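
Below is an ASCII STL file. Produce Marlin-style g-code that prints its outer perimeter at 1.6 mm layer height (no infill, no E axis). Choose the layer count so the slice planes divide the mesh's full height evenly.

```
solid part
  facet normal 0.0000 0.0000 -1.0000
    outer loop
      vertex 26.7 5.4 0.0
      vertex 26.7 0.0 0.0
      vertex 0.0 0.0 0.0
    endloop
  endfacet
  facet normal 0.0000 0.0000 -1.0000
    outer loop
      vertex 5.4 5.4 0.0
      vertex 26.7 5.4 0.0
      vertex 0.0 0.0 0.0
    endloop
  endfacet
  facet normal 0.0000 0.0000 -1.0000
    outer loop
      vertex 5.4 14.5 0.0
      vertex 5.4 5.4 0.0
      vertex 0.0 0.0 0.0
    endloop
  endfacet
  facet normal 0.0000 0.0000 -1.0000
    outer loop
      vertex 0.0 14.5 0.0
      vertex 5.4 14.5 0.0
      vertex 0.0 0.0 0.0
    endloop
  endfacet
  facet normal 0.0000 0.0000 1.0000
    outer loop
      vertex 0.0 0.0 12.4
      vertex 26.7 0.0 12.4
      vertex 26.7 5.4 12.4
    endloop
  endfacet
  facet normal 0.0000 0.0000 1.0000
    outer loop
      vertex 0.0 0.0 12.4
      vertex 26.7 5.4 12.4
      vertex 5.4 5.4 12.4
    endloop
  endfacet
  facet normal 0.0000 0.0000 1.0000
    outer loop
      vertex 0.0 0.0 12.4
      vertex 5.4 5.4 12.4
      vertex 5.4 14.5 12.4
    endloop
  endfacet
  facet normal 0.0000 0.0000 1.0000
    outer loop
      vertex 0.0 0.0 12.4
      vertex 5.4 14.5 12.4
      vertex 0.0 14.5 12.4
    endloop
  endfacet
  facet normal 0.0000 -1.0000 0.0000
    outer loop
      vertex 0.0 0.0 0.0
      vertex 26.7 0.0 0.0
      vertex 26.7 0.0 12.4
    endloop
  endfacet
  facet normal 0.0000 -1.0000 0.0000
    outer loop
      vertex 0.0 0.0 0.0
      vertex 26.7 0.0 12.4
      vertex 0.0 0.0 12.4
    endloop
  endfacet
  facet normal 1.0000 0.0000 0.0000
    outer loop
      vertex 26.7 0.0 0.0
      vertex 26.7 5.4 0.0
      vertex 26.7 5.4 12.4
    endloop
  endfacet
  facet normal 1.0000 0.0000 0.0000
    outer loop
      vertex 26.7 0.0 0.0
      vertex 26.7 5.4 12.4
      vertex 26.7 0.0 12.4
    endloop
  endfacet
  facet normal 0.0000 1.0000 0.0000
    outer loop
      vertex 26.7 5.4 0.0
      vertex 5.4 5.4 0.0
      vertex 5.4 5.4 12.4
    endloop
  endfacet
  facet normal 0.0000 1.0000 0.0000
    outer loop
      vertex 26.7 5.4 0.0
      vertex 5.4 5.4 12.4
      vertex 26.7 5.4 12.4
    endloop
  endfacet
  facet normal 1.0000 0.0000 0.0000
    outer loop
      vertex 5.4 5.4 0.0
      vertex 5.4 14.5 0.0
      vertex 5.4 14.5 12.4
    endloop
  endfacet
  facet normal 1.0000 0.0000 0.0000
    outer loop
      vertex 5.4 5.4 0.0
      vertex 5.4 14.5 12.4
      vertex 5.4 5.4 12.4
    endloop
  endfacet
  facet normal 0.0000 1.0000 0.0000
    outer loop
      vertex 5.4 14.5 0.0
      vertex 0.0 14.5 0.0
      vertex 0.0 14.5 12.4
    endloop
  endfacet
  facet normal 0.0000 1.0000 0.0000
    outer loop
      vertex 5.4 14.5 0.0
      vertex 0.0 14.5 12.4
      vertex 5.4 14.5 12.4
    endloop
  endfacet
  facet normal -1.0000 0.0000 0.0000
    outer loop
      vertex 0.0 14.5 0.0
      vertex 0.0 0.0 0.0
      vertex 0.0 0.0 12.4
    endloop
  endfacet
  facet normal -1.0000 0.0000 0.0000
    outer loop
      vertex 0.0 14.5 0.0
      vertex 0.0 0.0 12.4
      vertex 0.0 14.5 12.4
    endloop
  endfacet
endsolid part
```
; perimeter-only toolpath
G21 ; units = mm
G90 ; absolute positioning
G28 ; home
; layer 1
G0 Z1.6
G0 X0.0 Y0.0
G1 X26.7 Y0.0
G1 X26.7 Y5.4
G1 X5.4 Y5.4
G1 X5.4 Y14.5
G1 X0.0 Y14.5
G1 X0.0 Y0.0
; layer 2
G0 Z3.1
G0 X0.0 Y0.0
G1 X26.7 Y0.0
G1 X26.7 Y5.4
G1 X5.4 Y5.4
G1 X5.4 Y14.5
G1 X0.0 Y14.5
G1 X0.0 Y0.0
; layer 3
G0 Z4.7
G0 X0.0 Y0.0
G1 X26.7 Y0.0
G1 X26.7 Y5.4
G1 X5.4 Y5.4
G1 X5.4 Y14.5
G1 X0.0 Y14.5
G1 X0.0 Y0.0
; layer 4
G0 Z6.2
G0 X0.0 Y0.0
G1 X26.7 Y0.0
G1 X26.7 Y5.4
G1 X5.4 Y5.4
G1 X5.4 Y14.5
G1 X0.0 Y14.5
G1 X0.0 Y0.0
; layer 5
G0 Z7.8
G0 X0.0 Y0.0
G1 X26.7 Y0.0
G1 X26.7 Y5.4
G1 X5.4 Y5.4
G1 X5.4 Y14.5
G1 X0.0 Y14.5
G1 X0.0 Y0.0
; layer 6
G0 Z9.3
G0 X0.0 Y0.0
G1 X26.7 Y0.0
G1 X26.7 Y5.4
G1 X5.4 Y5.4
G1 X5.4 Y14.5
G1 X0.0 Y14.5
G1 X0.0 Y0.0
; layer 7
G0 Z10.8
G0 X0.0 Y0.0
G1 X26.7 Y0.0
G1 X26.7 Y5.4
G1 X5.4 Y5.4
G1 X5.4 Y14.5
G1 X0.0 Y14.5
G1 X0.0 Y0.0
; layer 8
G0 Z12.4
G0 X0.0 Y0.0
G1 X26.7 Y0.0
G1 X26.7 Y5.4
G1 X5.4 Y5.4
G1 X5.4 Y14.5
G1 X0.0 Y14.5
G1 X0.0 Y0.0
M2 ; end

The solid is an L-shaped prism: outer 26.7 × 14.5 mm, arm thicknesses ≈ 5.4 mm (horizontal) and 5.4 mm (vertical), extruded 12.4 mm in z. Slicing at Δz = 1.6 mm — 8 equal slices spanning the solid's height, so layer i sits at z = i·h/8 — gives 8 non-empty perimeters. Each is a 6-segment closed polygon; G0 lifts to the layer z and rapids to the start vertex, then G1 traces the edges.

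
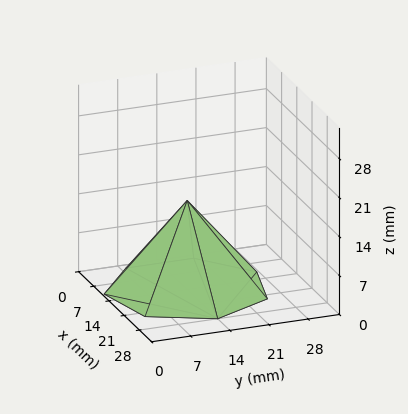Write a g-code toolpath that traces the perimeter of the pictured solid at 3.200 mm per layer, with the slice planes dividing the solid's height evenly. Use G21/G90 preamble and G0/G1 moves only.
Reading the render: the shape is a regular 7-sided pyramid, base circumscribed radius ≈ 14 mm, apex at z ≈ 16 mm (dimensions read to the nearest mm from the axis ticks). For the g-code, the solid's height is divided into equal slices at the stated Δz and each level perimeter traced with G1 moves after a G0 lift.

; perimeter-only toolpath
G21 ; units = mm
G90 ; absolute positioning
G28 ; home
; layer 1
G0 Z3.200
G0 X25.200 Y14.000
G1 X20.983 Y22.757
G1 X11.508 Y24.919
G1 X3.909 Y18.859
G1 X3.909 Y9.141
G1 X11.508 Y3.081
G1 X20.983 Y5.243
G1 X25.200 Y14.000
; layer 2
G0 Z6.400
G0 X22.400 Y14.000
G1 X19.237 Y20.568
G1 X12.131 Y22.189
G1 X6.432 Y17.644
G1 X6.432 Y10.356
G1 X12.131 Y5.811
G1 X19.237 Y7.432
G1 X22.400 Y14.000
; layer 3
G0 Z9.600
G0 X19.600 Y14.000
G1 X17.492 Y18.378
G1 X12.754 Y19.460
G1 X8.954 Y16.430
G1 X8.954 Y11.570
G1 X12.754 Y8.540
G1 X17.492 Y9.622
G1 X19.600 Y14.000
; layer 4
G0 Z12.800
G0 X16.800 Y14.000
G1 X15.746 Y16.189
G1 X13.377 Y16.730
G1 X11.477 Y15.215
G1 X11.477 Y12.785
G1 X13.377 Y11.270
G1 X15.746 Y11.811
G1 X16.800 Y14.000
M2 ; end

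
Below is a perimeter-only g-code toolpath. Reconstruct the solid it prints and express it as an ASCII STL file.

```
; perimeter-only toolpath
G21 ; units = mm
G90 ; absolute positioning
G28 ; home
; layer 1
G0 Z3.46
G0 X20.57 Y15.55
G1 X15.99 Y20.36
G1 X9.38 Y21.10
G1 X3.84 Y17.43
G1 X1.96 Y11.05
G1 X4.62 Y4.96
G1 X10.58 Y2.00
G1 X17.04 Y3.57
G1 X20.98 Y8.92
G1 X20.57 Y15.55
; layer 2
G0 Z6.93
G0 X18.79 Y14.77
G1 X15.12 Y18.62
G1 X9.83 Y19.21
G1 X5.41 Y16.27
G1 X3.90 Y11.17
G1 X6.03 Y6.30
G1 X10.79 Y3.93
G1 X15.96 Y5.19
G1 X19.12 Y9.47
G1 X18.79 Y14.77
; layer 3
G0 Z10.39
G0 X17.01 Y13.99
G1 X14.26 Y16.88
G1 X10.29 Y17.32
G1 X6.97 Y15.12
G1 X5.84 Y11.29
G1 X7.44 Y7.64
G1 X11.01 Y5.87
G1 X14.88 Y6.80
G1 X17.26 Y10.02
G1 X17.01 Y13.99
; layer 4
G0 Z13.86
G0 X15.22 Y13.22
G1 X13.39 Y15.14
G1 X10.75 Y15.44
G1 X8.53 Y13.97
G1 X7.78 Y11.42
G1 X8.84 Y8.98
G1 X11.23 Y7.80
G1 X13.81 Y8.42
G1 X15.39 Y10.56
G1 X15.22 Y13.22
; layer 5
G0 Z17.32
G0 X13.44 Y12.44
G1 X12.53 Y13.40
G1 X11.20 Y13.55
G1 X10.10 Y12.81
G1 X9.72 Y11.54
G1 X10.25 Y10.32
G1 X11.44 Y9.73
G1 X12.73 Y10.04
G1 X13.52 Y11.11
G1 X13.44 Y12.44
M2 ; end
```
solid part
  facet normal 0.0000 0.0000 -1.0000
    outer loop
      vertex 8.92 22.99 0.00
      vertex 16.85 22.10 0.00
      vertex 22.35 16.33 0.00
    endloop
  endfacet
  facet normal 0.0000 0.0000 -1.0000
    outer loop
      vertex 2.28 18.58 0.00
      vertex 8.92 22.99 0.00
      vertex 22.35 16.33 0.00
    endloop
  endfacet
  facet normal 0.0000 0.0000 -1.0000
    outer loop
      vertex 0.02 10.93 0.00
      vertex 2.28 18.58 0.00
      vertex 22.35 16.33 0.00
    endloop
  endfacet
  facet normal 0.0000 0.0000 -1.0000
    outer loop
      vertex 3.21 3.62 0.00
      vertex 0.02 10.93 0.00
      vertex 22.35 16.33 0.00
    endloop
  endfacet
  facet normal 0.0000 0.0000 -1.0000
    outer loop
      vertex 10.36 0.07 0.00
      vertex 3.21 3.62 0.00
      vertex 22.35 16.33 0.00
    endloop
  endfacet
  facet normal 0.0000 0.0000 -1.0000
    outer loop
      vertex 18.11 1.95 0.00
      vertex 10.36 0.07 0.00
      vertex 22.35 16.33 0.00
    endloop
  endfacet
  facet normal 0.0000 0.0000 -1.0000
    outer loop
      vertex 22.85 8.37 0.00
      vertex 18.11 1.95 0.00
      vertex 22.35 16.33 0.00
    endloop
  endfacet
  facet normal 0.6403 0.6103 0.4663
    outer loop
      vertex 22.35 16.33 0.00
      vertex 16.85 22.10 0.00
      vertex 11.66 11.66 20.79
    endloop
  endfacet
  facet normal 0.0987 0.8792 0.4661
    outer loop
      vertex 16.85 22.10 0.00
      vertex 8.92 22.99 0.00
      vertex 11.66 11.66 20.79
    endloop
  endfacet
  facet normal -0.4895 0.7370 0.4661
    outer loop
      vertex 8.92 22.99 0.00
      vertex 2.28 18.58 0.00
      vertex 11.66 11.66 20.79
    endloop
  endfacet
  facet normal -0.8484 0.2506 0.4662
    outer loop
      vertex 2.28 18.58 0.00
      vertex 0.02 10.93 0.00
      vertex 11.66 11.66 20.79
    endloop
  endfacet
  facet normal -0.8108 -0.3538 0.4664
    outer loop
      vertex 0.02 10.93 0.00
      vertex 3.21 3.62 0.00
      vertex 11.66 11.66 20.79
    endloop
  endfacet
  facet normal -0.3934 -0.7923 0.4663
    outer loop
      vertex 3.21 3.62 0.00
      vertex 10.36 0.07 0.00
      vertex 11.66 11.66 20.79
    endloop
  endfacet
  facet normal 0.2086 -0.8597 0.4662
    outer loop
      vertex 10.36 0.07 0.00
      vertex 18.11 1.95 0.00
      vertex 11.66 11.66 20.79
    endloop
  endfacet
  facet normal 0.7117 -0.5255 0.4662
    outer loop
      vertex 18.11 1.95 0.00
      vertex 22.85 8.37 0.00
      vertex 11.66 11.66 20.79
    endloop
  endfacet
  facet normal 0.8828 0.0555 0.4664
    outer loop
      vertex 22.85 8.37 0.00
      vertex 22.35 16.33 0.00
      vertex 11.66 11.66 20.79
    endloop
  endfacet
endsolid part

The G0 Z moves step by Δz≈3.46 mm. The G1 loops shrink linearly with z, so the solid tapers from its base footprint up to z≈20.8. Closing with a flat bottom cap and the tapered top and triangulating gives 16 facets — a regular 9-sided pyramid, base circumscribed radius ≈ 11.7 mm, apex at z ≈ 20.8 mm.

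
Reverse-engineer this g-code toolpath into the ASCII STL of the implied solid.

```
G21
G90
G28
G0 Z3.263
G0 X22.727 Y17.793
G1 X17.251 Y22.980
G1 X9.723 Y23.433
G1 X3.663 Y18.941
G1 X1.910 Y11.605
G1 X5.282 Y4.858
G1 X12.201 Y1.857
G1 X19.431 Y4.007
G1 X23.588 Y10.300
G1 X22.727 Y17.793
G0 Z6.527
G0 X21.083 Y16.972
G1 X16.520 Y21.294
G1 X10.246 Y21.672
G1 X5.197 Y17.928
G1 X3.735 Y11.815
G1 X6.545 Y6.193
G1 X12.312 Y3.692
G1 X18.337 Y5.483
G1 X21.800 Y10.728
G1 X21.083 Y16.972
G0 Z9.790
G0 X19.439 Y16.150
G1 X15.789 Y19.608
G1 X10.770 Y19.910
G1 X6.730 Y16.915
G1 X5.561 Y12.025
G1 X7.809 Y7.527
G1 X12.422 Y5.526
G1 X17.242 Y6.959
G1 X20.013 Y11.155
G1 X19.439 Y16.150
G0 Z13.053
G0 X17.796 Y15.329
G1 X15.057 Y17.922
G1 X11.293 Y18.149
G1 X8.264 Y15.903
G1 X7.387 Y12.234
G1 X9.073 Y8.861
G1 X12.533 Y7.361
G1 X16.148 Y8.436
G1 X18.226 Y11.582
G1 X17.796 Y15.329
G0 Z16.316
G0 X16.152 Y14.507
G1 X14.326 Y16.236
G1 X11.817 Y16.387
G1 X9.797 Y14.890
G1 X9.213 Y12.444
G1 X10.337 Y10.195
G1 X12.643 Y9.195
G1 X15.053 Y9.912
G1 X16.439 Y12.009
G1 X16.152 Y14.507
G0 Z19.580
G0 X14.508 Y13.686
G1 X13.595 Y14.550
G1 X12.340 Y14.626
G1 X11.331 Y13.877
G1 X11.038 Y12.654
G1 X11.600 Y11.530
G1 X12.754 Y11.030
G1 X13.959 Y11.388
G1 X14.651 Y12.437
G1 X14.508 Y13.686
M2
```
solid part
  facet normal 0.0000 0.0000 -1.0000
    outer loop
      vertex 9.199 25.195 0.000
      vertex 17.982 24.666 0.000
      vertex 24.371 18.615 0.000
    endloop
  endfacet
  facet normal 0.0000 0.0000 -1.0000
    outer loop
      vertex 2.130 19.954 0.000
      vertex 9.199 25.195 0.000
      vertex 24.371 18.615 0.000
    endloop
  endfacet
  facet normal 0.0000 0.0000 -1.0000
    outer loop
      vertex 0.084 11.395 0.000
      vertex 2.130 19.954 0.000
      vertex 24.371 18.615 0.000
    endloop
  endfacet
  facet normal 0.0000 0.0000 -1.0000
    outer loop
      vertex 4.018 3.524 0.000
      vertex 0.084 11.395 0.000
      vertex 24.371 18.615 0.000
    endloop
  endfacet
  facet normal 0.0000 0.0000 -1.0000
    outer loop
      vertex 12.091 0.023 0.000
      vertex 4.018 3.524 0.000
      vertex 24.371 18.615 0.000
    endloop
  endfacet
  facet normal 0.0000 0.0000 -1.0000
    outer loop
      vertex 20.526 2.531 0.000
      vertex 12.091 0.023 0.000
      vertex 24.371 18.615 0.000
    endloop
  endfacet
  facet normal 0.0000 0.0000 -1.0000
    outer loop
      vertex 25.375 9.873 0.000
      vertex 20.526 2.531 0.000
      vertex 24.371 18.615 0.000
    endloop
  endfacet
  facet normal 0.6078 0.6417 0.4677
    outer loop
      vertex 24.371 18.615 0.000
      vertex 17.982 24.666 0.000
      vertex 12.864 12.864 22.843
    endloop
  endfacet
  facet normal 0.0531 0.8823 0.4677
    outer loop
      vertex 17.982 24.666 0.000
      vertex 9.199 25.195 0.000
      vertex 12.864 12.864 22.843
    endloop
  endfacet
  facet normal -0.5264 0.7100 0.4677
    outer loop
      vertex 9.199 25.195 0.000
      vertex 2.130 19.954 0.000
      vertex 12.864 12.864 22.843
    endloop
  endfacet
  facet normal -0.8596 0.2055 0.4677
    outer loop
      vertex 2.130 19.954 0.000
      vertex 0.084 11.395 0.000
      vertex 12.864 12.864 22.843
    endloop
  endfacet
  facet normal -0.7906 -0.3952 0.4677
    outer loop
      vertex 0.084 11.395 0.000
      vertex 4.018 3.524 0.000
      vertex 12.864 12.864 22.843
    endloop
  endfacet
  facet normal -0.3517 -0.8109 0.4677
    outer loop
      vertex 4.018 3.524 0.000
      vertex 12.091 0.023 0.000
      vertex 12.864 12.864 22.843
    endloop
  endfacet
  facet normal 0.2519 -0.8472 0.4677
    outer loop
      vertex 12.091 0.023 0.000
      vertex 20.526 2.531 0.000
      vertex 12.864 12.864 22.843
    endloop
  endfacet
  facet normal 0.7375 -0.4871 0.4677
    outer loop
      vertex 20.526 2.531 0.000
      vertex 25.375 9.873 0.000
      vertex 12.864 12.864 22.843
    endloop
  endfacet
  facet normal 0.8781 0.1008 0.4677
    outer loop
      vertex 25.375 9.873 0.000
      vertex 24.371 18.615 0.000
      vertex 12.864 12.864 22.843
    endloop
  endfacet
endsolid part

The G0 Z moves step by Δz≈3.263 mm. The G1 loops shrink linearly with z, so the solid tapers from its base footprint up to z≈22.8. Closing with a flat bottom cap and the tapered top and triangulating gives 16 facets — a regular 9-sided pyramid, base circumscribed radius ≈ 12.9 mm, apex at z ≈ 22.8 mm.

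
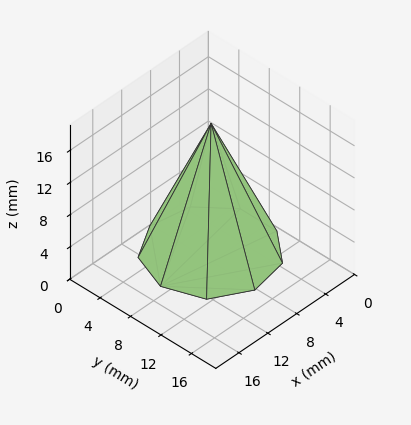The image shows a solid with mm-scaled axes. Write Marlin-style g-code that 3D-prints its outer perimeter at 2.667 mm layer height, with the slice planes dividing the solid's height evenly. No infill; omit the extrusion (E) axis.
Reading the render: the shape is a regular 9-sided pyramid, base circumscribed radius ≈ 7 mm, apex at z ≈ 16 mm (dimensions read to the nearest mm from the axis ticks). For the g-code, the solid's height is divided into equal slices at the stated Δz and each level perimeter traced with G1 moves after a G0 lift.

; perimeter-only toolpath
G21 ; units = mm
G90 ; absolute positioning
G28 ; home
; layer 1
G0 Z2.667
G0 X12.833 Y7.000
G1 X11.468 Y10.750
G1 X8.013 Y12.745
G1 X4.083 Y12.052
G1 X1.518 Y8.995
G1 X1.518 Y5.005
G1 X4.083 Y1.948
G1 X8.013 Y1.255
G1 X11.468 Y3.250
G1 X12.833 Y7.000
; layer 2
G0 Z5.333
G0 X11.667 Y7.000
G1 X10.575 Y10.000
G1 X7.811 Y11.596
G1 X4.667 Y11.041
G1 X2.615 Y8.596
G1 X2.615 Y5.404
G1 X4.667 Y2.959
G1 X7.811 Y2.404
G1 X10.575 Y4.000
G1 X11.667 Y7.000
; layer 3
G0 Z8.000
G0 X10.500 Y7.000
G1 X9.681 Y9.250
G1 X7.608 Y10.447
G1 X5.250 Y10.031
G1 X3.711 Y8.197
G1 X3.711 Y5.803
G1 X5.250 Y3.969
G1 X7.608 Y3.553
G1 X9.681 Y4.750
G1 X10.500 Y7.000
; layer 4
G0 Z10.667
G0 X9.333 Y7.000
G1 X8.787 Y8.500
G1 X7.405 Y9.298
G1 X5.833 Y9.021
G1 X4.807 Y7.798
G1 X4.807 Y6.202
G1 X5.833 Y4.979
G1 X7.405 Y4.702
G1 X8.787 Y5.500
G1 X9.333 Y7.000
; layer 5
G0 Z13.333
G0 X8.167 Y7.000
G1 X7.894 Y7.750
G1 X7.203 Y8.149
G1 X6.417 Y8.010
G1 X5.904 Y7.399
G1 X5.904 Y6.601
G1 X6.417 Y5.990
G1 X7.203 Y5.851
G1 X7.894 Y6.250
G1 X8.167 Y7.000
M2 ; end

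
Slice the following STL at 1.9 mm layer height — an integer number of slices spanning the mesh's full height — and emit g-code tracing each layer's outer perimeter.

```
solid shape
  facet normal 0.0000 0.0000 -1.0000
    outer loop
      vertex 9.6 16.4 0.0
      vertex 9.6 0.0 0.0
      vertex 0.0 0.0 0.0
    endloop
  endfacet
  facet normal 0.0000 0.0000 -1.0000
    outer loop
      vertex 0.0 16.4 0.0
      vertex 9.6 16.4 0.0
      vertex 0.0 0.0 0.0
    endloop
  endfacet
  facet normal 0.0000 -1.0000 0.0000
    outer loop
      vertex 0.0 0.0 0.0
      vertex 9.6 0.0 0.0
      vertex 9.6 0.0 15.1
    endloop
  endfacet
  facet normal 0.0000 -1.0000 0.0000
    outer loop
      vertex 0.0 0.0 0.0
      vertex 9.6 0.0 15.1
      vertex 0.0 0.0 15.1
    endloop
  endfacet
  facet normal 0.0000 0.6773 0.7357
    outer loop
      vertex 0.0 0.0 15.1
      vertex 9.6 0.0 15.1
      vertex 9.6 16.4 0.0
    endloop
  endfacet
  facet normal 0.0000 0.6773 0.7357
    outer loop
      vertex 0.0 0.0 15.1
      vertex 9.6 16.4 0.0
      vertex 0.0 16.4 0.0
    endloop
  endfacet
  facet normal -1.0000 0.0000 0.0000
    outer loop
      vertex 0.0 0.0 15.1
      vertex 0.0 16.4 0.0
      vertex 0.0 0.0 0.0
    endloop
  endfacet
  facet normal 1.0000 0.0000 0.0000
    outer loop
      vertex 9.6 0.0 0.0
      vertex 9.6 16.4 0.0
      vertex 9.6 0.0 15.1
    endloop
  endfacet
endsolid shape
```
; perimeter-only toolpath
G21 ; units = mm
G90 ; absolute positioning
G28 ; home
; layer 1
G0 Z1.9
G0 X0.0 Y0.0
G1 X9.6 Y0.0
G1 X9.6 Y14.3
G1 X0.0 Y14.3
G1 X0.0 Y0.0
; layer 2
G0 Z3.8
G0 X0.0 Y0.0
G1 X9.6 Y0.0
G1 X9.6 Y12.3
G1 X0.0 Y12.3
G1 X0.0 Y0.0
; layer 3
G0 Z5.7
G0 X0.0 Y0.0
G1 X9.6 Y0.0
G1 X9.6 Y10.2
G1 X0.0 Y10.2
G1 X0.0 Y0.0
; layer 4
G0 Z7.5
G0 X0.0 Y0.0
G1 X9.6 Y0.0
G1 X9.6 Y8.2
G1 X0.0 Y8.2
G1 X0.0 Y0.0
; layer 5
G0 Z9.4
G0 X0.0 Y0.0
G1 X9.6 Y0.0
G1 X9.6 Y6.1
G1 X0.0 Y6.1
G1 X0.0 Y0.0
; layer 6
G0 Z11.3
G0 X0.0 Y0.0
G1 X9.6 Y0.0
G1 X9.6 Y4.1
G1 X0.0 Y4.1
G1 X0.0 Y0.0
; layer 7
G0 Z13.2
G0 X0.0 Y0.0
G1 X9.6 Y0.0
G1 X9.6 Y2.0
G1 X0.0 Y2.0
G1 X0.0 Y0.0
M2 ; end

The solid is a wedge (ramp): 9.6 × 16.4 mm base, rising to 15.1 mm along the y=0 edge and sloping linearly to z=0 at y=16.4. Slicing at Δz = 1.9 mm — 8 equal slices spanning the solid's height, so layer i sits at z = i·h/8 — gives 7 non-empty perimeters. Each is a 4-segment closed polygon; G0 lifts to the layer z and rapids to the start vertex, then G1 traces the edges. The cross-section shrinks linearly with z (the slice at the apex is degenerate and omitted).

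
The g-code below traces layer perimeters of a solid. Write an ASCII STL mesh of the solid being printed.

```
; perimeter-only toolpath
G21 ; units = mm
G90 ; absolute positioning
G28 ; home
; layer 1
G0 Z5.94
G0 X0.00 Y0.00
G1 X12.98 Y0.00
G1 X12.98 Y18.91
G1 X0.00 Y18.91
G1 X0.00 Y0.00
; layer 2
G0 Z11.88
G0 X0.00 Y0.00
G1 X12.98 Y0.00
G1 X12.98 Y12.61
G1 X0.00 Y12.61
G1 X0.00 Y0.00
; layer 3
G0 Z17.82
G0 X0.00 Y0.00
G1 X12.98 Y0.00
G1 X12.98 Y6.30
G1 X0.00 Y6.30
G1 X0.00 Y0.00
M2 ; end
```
solid part
  facet normal 0.0000 0.0000 -1.0000
    outer loop
      vertex 12.98 25.21 0.00
      vertex 12.98 0.00 0.00
      vertex 0.00 0.00 0.00
    endloop
  endfacet
  facet normal 0.0000 0.0000 -1.0000
    outer loop
      vertex 0.00 25.21 0.00
      vertex 12.98 25.21 0.00
      vertex 0.00 0.00 0.00
    endloop
  endfacet
  facet normal 0.0000 -1.0000 0.0000
    outer loop
      vertex 0.00 0.00 0.00
      vertex 12.98 0.00 0.00
      vertex 12.98 0.00 23.76
    endloop
  endfacet
  facet normal 0.0000 -1.0000 0.0000
    outer loop
      vertex 0.00 0.00 0.00
      vertex 12.98 0.00 23.76
      vertex 0.00 0.00 23.76
    endloop
  endfacet
  facet normal 0.0000 0.6859 0.7277
    outer loop
      vertex 0.00 0.00 23.76
      vertex 12.98 0.00 23.76
      vertex 12.98 25.21 0.00
    endloop
  endfacet
  facet normal 0.0000 0.6859 0.7277
    outer loop
      vertex 0.00 0.00 23.76
      vertex 12.98 25.21 0.00
      vertex 0.00 25.21 0.00
    endloop
  endfacet
  facet normal -1.0000 0.0000 0.0000
    outer loop
      vertex 0.00 0.00 23.76
      vertex 0.00 25.21 0.00
      vertex 0.00 0.00 0.00
    endloop
  endfacet
  facet normal 1.0000 0.0000 0.0000
    outer loop
      vertex 12.98 0.00 0.00
      vertex 12.98 25.21 0.00
      vertex 12.98 0.00 23.76
    endloop
  endfacet
endsolid part

The G0 Z moves step by Δz≈5.94 mm. The G1 loops shrink linearly with z, so the solid tapers from its base footprint up to z≈23.8. Closing with a flat bottom cap and the tapered top and triangulating gives 8 facets — a wedge (ramp): 13 × 25.2 mm base, rising to 23.8 mm along the y=0 edge and sloping linearly to z=0 at y=25.2.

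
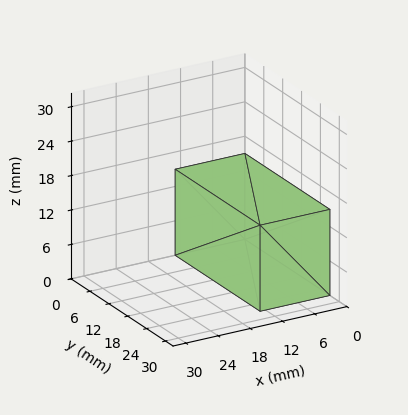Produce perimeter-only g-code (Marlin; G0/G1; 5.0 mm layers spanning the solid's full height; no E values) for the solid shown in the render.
Reading the render: the shape is a rectangular box, roughly 13 × 27 mm footprint and 15 mm tall (dimensions read to the nearest mm from the axis ticks). For the g-code, the solid's height is divided into equal slices at the stated Δz and each level perimeter traced with G1 moves after a G0 lift.

; perimeter-only toolpath
G21 ; units = mm
G90 ; absolute positioning
G28 ; home
; layer 1
G0 Z5.0
G0 X0.0 Y0.0
G1 X13.0 Y0.0
G1 X13.0 Y27.0
G1 X0.0 Y27.0
G1 X0.0 Y0.0
; layer 2
G0 Z10.0
G0 X0.0 Y0.0
G1 X13.0 Y0.0
G1 X13.0 Y27.0
G1 X0.0 Y27.0
G1 X0.0 Y0.0
; layer 3
G0 Z15.0
G0 X0.0 Y0.0
G1 X13.0 Y0.0
G1 X13.0 Y27.0
G1 X0.0 Y27.0
G1 X0.0 Y0.0
M2 ; end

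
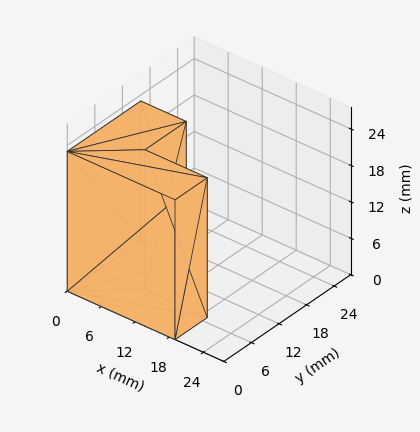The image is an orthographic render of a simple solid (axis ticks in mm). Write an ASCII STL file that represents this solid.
Reading the render: the shape is an L-shaped prism: outer 19 × 16 mm, arm thicknesses ≈ 7 mm (horizontal) and 8 mm (vertical), extruded 23 mm in z (dimensions read to the nearest mm from the axis ticks). For the STL, each face is triangulated and given an outward normal.

solid part
  facet normal 0.0000 0.0000 -1.0000
    outer loop
      vertex 19.00 7.00 0.00
      vertex 19.00 0.00 0.00
      vertex 0.00 0.00 0.00
    endloop
  endfacet
  facet normal 0.0000 0.0000 -1.0000
    outer loop
      vertex 8.00 7.00 0.00
      vertex 19.00 7.00 0.00
      vertex 0.00 0.00 0.00
    endloop
  endfacet
  facet normal 0.0000 0.0000 -1.0000
    outer loop
      vertex 8.00 16.00 0.00
      vertex 8.00 7.00 0.00
      vertex 0.00 0.00 0.00
    endloop
  endfacet
  facet normal 0.0000 0.0000 -1.0000
    outer loop
      vertex 0.00 16.00 0.00
      vertex 8.00 16.00 0.00
      vertex 0.00 0.00 0.00
    endloop
  endfacet
  facet normal 0.0000 0.0000 1.0000
    outer loop
      vertex 0.00 0.00 23.00
      vertex 19.00 0.00 23.00
      vertex 19.00 7.00 23.00
    endloop
  endfacet
  facet normal 0.0000 0.0000 1.0000
    outer loop
      vertex 0.00 0.00 23.00
      vertex 19.00 7.00 23.00
      vertex 8.00 7.00 23.00
    endloop
  endfacet
  facet normal 0.0000 0.0000 1.0000
    outer loop
      vertex 0.00 0.00 23.00
      vertex 8.00 7.00 23.00
      vertex 8.00 16.00 23.00
    endloop
  endfacet
  facet normal 0.0000 0.0000 1.0000
    outer loop
      vertex 0.00 0.00 23.00
      vertex 8.00 16.00 23.00
      vertex 0.00 16.00 23.00
    endloop
  endfacet
  facet normal 0.0000 -1.0000 0.0000
    outer loop
      vertex 0.00 0.00 0.00
      vertex 19.00 0.00 0.00
      vertex 19.00 0.00 23.00
    endloop
  endfacet
  facet normal 0.0000 -1.0000 0.0000
    outer loop
      vertex 0.00 0.00 0.00
      vertex 19.00 0.00 23.00
      vertex 0.00 0.00 23.00
    endloop
  endfacet
  facet normal 1.0000 0.0000 0.0000
    outer loop
      vertex 19.00 0.00 0.00
      vertex 19.00 7.00 0.00
      vertex 19.00 7.00 23.00
    endloop
  endfacet
  facet normal 1.0000 0.0000 0.0000
    outer loop
      vertex 19.00 0.00 0.00
      vertex 19.00 7.00 23.00
      vertex 19.00 0.00 23.00
    endloop
  endfacet
  facet normal 0.0000 1.0000 0.0000
    outer loop
      vertex 19.00 7.00 0.00
      vertex 8.00 7.00 0.00
      vertex 8.00 7.00 23.00
    endloop
  endfacet
  facet normal 0.0000 1.0000 0.0000
    outer loop
      vertex 19.00 7.00 0.00
      vertex 8.00 7.00 23.00
      vertex 19.00 7.00 23.00
    endloop
  endfacet
  facet normal 1.0000 0.0000 0.0000
    outer loop
      vertex 8.00 7.00 0.00
      vertex 8.00 16.00 0.00
      vertex 8.00 16.00 23.00
    endloop
  endfacet
  facet normal 1.0000 0.0000 0.0000
    outer loop
      vertex 8.00 7.00 0.00
      vertex 8.00 16.00 23.00
      vertex 8.00 7.00 23.00
    endloop
  endfacet
  facet normal 0.0000 1.0000 0.0000
    outer loop
      vertex 8.00 16.00 0.00
      vertex 0.00 16.00 0.00
      vertex 0.00 16.00 23.00
    endloop
  endfacet
  facet normal 0.0000 1.0000 0.0000
    outer loop
      vertex 8.00 16.00 0.00
      vertex 0.00 16.00 23.00
      vertex 8.00 16.00 23.00
    endloop
  endfacet
  facet normal -1.0000 0.0000 0.0000
    outer loop
      vertex 0.00 16.00 0.00
      vertex 0.00 0.00 0.00
      vertex 0.00 0.00 23.00
    endloop
  endfacet
  facet normal -1.0000 0.0000 0.0000
    outer loop
      vertex 0.00 16.00 0.00
      vertex 0.00 0.00 23.00
      vertex 0.00 16.00 23.00
    endloop
  endfacet
endsolid part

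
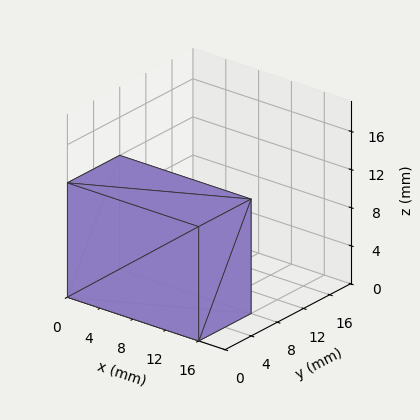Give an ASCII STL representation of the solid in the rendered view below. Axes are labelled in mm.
Reading the render: the shape is a rectangular box, roughly 16 × 8 mm footprint and 12 mm tall (dimensions read to the nearest mm from the axis ticks). For the STL, each face is triangulated and given an outward normal.

solid part
  facet normal 0.0000 0.0000 -1.0000
    outer loop
      vertex 16.00 8.00 0.00
      vertex 16.00 0.00 0.00
      vertex 0.00 0.00 0.00
    endloop
  endfacet
  facet normal 0.0000 0.0000 -1.0000
    outer loop
      vertex 0.00 8.00 0.00
      vertex 16.00 8.00 0.00
      vertex 0.00 0.00 0.00
    endloop
  endfacet
  facet normal 0.0000 0.0000 1.0000
    outer loop
      vertex 0.00 0.00 12.00
      vertex 16.00 0.00 12.00
      vertex 16.00 8.00 12.00
    endloop
  endfacet
  facet normal 0.0000 0.0000 1.0000
    outer loop
      vertex 0.00 0.00 12.00
      vertex 16.00 8.00 12.00
      vertex 0.00 8.00 12.00
    endloop
  endfacet
  facet normal 0.0000 -1.0000 0.0000
    outer loop
      vertex 0.00 0.00 0.00
      vertex 16.00 0.00 0.00
      vertex 16.00 0.00 12.00
    endloop
  endfacet
  facet normal 0.0000 -1.0000 0.0000
    outer loop
      vertex 0.00 0.00 0.00
      vertex 16.00 0.00 12.00
      vertex 0.00 0.00 12.00
    endloop
  endfacet
  facet normal 0.0000 1.0000 0.0000
    outer loop
      vertex 16.00 8.00 12.00
      vertex 16.00 8.00 0.00
      vertex 0.00 8.00 0.00
    endloop
  endfacet
  facet normal 0.0000 1.0000 0.0000
    outer loop
      vertex 0.00 8.00 12.00
      vertex 16.00 8.00 12.00
      vertex 0.00 8.00 0.00
    endloop
  endfacet
  facet normal -1.0000 0.0000 0.0000
    outer loop
      vertex 0.00 8.00 12.00
      vertex 0.00 8.00 0.00
      vertex 0.00 0.00 0.00
    endloop
  endfacet
  facet normal -1.0000 0.0000 0.0000
    outer loop
      vertex 0.00 0.00 12.00
      vertex 0.00 8.00 12.00
      vertex 0.00 0.00 0.00
    endloop
  endfacet
  facet normal 1.0000 0.0000 0.0000
    outer loop
      vertex 16.00 0.00 0.00
      vertex 16.00 8.00 0.00
      vertex 16.00 8.00 12.00
    endloop
  endfacet
  facet normal 1.0000 0.0000 0.0000
    outer loop
      vertex 16.00 0.00 0.00
      vertex 16.00 8.00 12.00
      vertex 16.00 0.00 12.00
    endloop
  endfacet
endsolid part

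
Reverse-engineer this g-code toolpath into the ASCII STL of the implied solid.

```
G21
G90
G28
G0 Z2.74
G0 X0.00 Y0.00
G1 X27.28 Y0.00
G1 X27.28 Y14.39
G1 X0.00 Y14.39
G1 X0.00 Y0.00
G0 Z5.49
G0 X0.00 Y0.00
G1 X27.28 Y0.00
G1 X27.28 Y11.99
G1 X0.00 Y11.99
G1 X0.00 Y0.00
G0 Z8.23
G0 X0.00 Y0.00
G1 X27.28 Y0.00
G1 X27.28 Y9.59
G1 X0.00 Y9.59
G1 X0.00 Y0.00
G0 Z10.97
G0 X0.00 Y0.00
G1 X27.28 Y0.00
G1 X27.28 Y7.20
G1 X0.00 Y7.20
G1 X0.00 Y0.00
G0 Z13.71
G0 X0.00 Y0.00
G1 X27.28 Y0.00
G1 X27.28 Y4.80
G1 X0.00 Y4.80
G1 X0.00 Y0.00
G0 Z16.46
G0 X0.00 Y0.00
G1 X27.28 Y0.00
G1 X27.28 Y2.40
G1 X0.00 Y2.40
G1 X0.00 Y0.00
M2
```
solid part
  facet normal 0.0000 0.0000 -1.0000
    outer loop
      vertex 27.28 16.79 0.00
      vertex 27.28 0.00 0.00
      vertex 0.00 0.00 0.00
    endloop
  endfacet
  facet normal 0.0000 0.0000 -1.0000
    outer loop
      vertex 0.00 16.79 0.00
      vertex 27.28 16.79 0.00
      vertex 0.00 0.00 0.00
    endloop
  endfacet
  facet normal 0.0000 -1.0000 0.0000
    outer loop
      vertex 0.00 0.00 0.00
      vertex 27.28 0.00 0.00
      vertex 27.28 0.00 19.20
    endloop
  endfacet
  facet normal 0.0000 -1.0000 0.0000
    outer loop
      vertex 0.00 0.00 0.00
      vertex 27.28 0.00 19.20
      vertex 0.00 0.00 19.20
    endloop
  endfacet
  facet normal 0.0000 0.7528 0.6583
    outer loop
      vertex 0.00 0.00 19.20
      vertex 27.28 0.00 19.20
      vertex 27.28 16.79 0.00
    endloop
  endfacet
  facet normal 0.0000 0.7528 0.6583
    outer loop
      vertex 0.00 0.00 19.20
      vertex 27.28 16.79 0.00
      vertex 0.00 16.79 0.00
    endloop
  endfacet
  facet normal -1.0000 0.0000 0.0000
    outer loop
      vertex 0.00 0.00 19.20
      vertex 0.00 16.79 0.00
      vertex 0.00 0.00 0.00
    endloop
  endfacet
  facet normal 1.0000 0.0000 0.0000
    outer loop
      vertex 27.28 0.00 0.00
      vertex 27.28 16.79 0.00
      vertex 27.28 0.00 19.20
    endloop
  endfacet
endsolid part

The G0 Z moves step by Δz≈2.74 mm. The G1 loops shrink linearly with z, so the solid tapers from its base footprint up to z≈19.2. Closing with a flat bottom cap and the tapered top and triangulating gives 8 facets — a wedge (ramp): 27.3 × 16.8 mm base, rising to 19.2 mm along the y=0 edge and sloping linearly to z=0 at y=16.8.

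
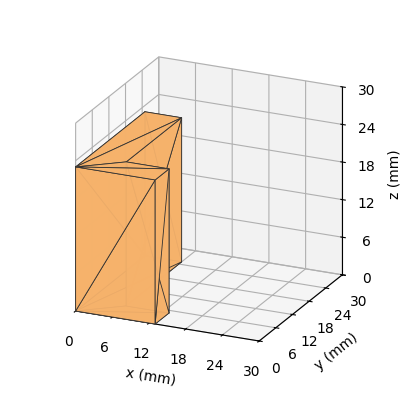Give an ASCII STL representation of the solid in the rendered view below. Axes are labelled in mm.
Reading the render: the shape is an L-shaped prism: outer 13 × 25 mm, arm thicknesses ≈ 5 mm (horizontal) and 6 mm (vertical), extruded 23 mm in z (dimensions read to the nearest mm from the axis ticks). For the STL, each face is triangulated and given an outward normal.

solid part
  facet normal 0.0000 0.0000 -1.0000
    outer loop
      vertex 13.00 5.00 0.00
      vertex 13.00 0.00 0.00
      vertex 0.00 0.00 0.00
    endloop
  endfacet
  facet normal 0.0000 0.0000 -1.0000
    outer loop
      vertex 6.00 5.00 0.00
      vertex 13.00 5.00 0.00
      vertex 0.00 0.00 0.00
    endloop
  endfacet
  facet normal 0.0000 0.0000 -1.0000
    outer loop
      vertex 6.00 25.00 0.00
      vertex 6.00 5.00 0.00
      vertex 0.00 0.00 0.00
    endloop
  endfacet
  facet normal 0.0000 0.0000 -1.0000
    outer loop
      vertex 0.00 25.00 0.00
      vertex 6.00 25.00 0.00
      vertex 0.00 0.00 0.00
    endloop
  endfacet
  facet normal 0.0000 0.0000 1.0000
    outer loop
      vertex 0.00 0.00 23.00
      vertex 13.00 0.00 23.00
      vertex 13.00 5.00 23.00
    endloop
  endfacet
  facet normal 0.0000 0.0000 1.0000
    outer loop
      vertex 0.00 0.00 23.00
      vertex 13.00 5.00 23.00
      vertex 6.00 5.00 23.00
    endloop
  endfacet
  facet normal 0.0000 0.0000 1.0000
    outer loop
      vertex 0.00 0.00 23.00
      vertex 6.00 5.00 23.00
      vertex 6.00 25.00 23.00
    endloop
  endfacet
  facet normal 0.0000 0.0000 1.0000
    outer loop
      vertex 0.00 0.00 23.00
      vertex 6.00 25.00 23.00
      vertex 0.00 25.00 23.00
    endloop
  endfacet
  facet normal 0.0000 -1.0000 0.0000
    outer loop
      vertex 0.00 0.00 0.00
      vertex 13.00 0.00 0.00
      vertex 13.00 0.00 23.00
    endloop
  endfacet
  facet normal 0.0000 -1.0000 0.0000
    outer loop
      vertex 0.00 0.00 0.00
      vertex 13.00 0.00 23.00
      vertex 0.00 0.00 23.00
    endloop
  endfacet
  facet normal 1.0000 0.0000 0.0000
    outer loop
      vertex 13.00 0.00 0.00
      vertex 13.00 5.00 0.00
      vertex 13.00 5.00 23.00
    endloop
  endfacet
  facet normal 1.0000 0.0000 0.0000
    outer loop
      vertex 13.00 0.00 0.00
      vertex 13.00 5.00 23.00
      vertex 13.00 0.00 23.00
    endloop
  endfacet
  facet normal 0.0000 1.0000 0.0000
    outer loop
      vertex 13.00 5.00 0.00
      vertex 6.00 5.00 0.00
      vertex 6.00 5.00 23.00
    endloop
  endfacet
  facet normal 0.0000 1.0000 0.0000
    outer loop
      vertex 13.00 5.00 0.00
      vertex 6.00 5.00 23.00
      vertex 13.00 5.00 23.00
    endloop
  endfacet
  facet normal 1.0000 0.0000 0.0000
    outer loop
      vertex 6.00 5.00 0.00
      vertex 6.00 25.00 0.00
      vertex 6.00 25.00 23.00
    endloop
  endfacet
  facet normal 1.0000 0.0000 0.0000
    outer loop
      vertex 6.00 5.00 0.00
      vertex 6.00 25.00 23.00
      vertex 6.00 5.00 23.00
    endloop
  endfacet
  facet normal 0.0000 1.0000 0.0000
    outer loop
      vertex 6.00 25.00 0.00
      vertex 0.00 25.00 0.00
      vertex 0.00 25.00 23.00
    endloop
  endfacet
  facet normal 0.0000 1.0000 0.0000
    outer loop
      vertex 6.00 25.00 0.00
      vertex 0.00 25.00 23.00
      vertex 6.00 25.00 23.00
    endloop
  endfacet
  facet normal -1.0000 0.0000 0.0000
    outer loop
      vertex 0.00 25.00 0.00
      vertex 0.00 0.00 0.00
      vertex 0.00 0.00 23.00
    endloop
  endfacet
  facet normal -1.0000 0.0000 0.0000
    outer loop
      vertex 0.00 25.00 0.00
      vertex 0.00 0.00 23.00
      vertex 0.00 25.00 23.00
    endloop
  endfacet
endsolid part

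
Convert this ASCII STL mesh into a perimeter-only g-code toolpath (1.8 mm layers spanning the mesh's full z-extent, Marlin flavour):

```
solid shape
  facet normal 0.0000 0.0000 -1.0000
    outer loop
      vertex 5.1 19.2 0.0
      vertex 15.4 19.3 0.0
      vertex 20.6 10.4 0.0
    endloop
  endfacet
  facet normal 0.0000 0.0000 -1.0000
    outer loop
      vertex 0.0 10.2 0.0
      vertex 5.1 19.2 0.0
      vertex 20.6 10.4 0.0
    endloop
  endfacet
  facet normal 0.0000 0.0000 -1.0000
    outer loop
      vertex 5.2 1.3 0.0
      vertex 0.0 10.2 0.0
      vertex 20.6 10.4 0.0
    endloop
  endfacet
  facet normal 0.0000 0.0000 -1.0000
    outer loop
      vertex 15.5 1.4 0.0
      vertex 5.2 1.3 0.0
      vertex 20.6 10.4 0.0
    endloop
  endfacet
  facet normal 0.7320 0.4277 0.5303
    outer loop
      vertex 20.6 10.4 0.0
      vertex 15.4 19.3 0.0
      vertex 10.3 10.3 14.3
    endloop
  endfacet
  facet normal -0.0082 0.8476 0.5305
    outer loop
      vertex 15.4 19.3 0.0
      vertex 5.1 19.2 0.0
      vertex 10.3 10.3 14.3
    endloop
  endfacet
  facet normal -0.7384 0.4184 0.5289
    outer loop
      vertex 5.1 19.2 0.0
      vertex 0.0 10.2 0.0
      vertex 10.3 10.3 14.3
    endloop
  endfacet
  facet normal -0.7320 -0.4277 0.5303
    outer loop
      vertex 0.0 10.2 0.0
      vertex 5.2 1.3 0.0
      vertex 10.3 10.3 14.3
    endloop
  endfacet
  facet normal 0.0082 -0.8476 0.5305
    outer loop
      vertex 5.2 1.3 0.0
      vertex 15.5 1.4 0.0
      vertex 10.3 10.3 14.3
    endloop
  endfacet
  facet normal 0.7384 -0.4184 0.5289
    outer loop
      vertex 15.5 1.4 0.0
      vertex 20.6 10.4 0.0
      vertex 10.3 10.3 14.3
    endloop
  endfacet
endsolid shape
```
; perimeter-only toolpath
G21 ; units = mm
G90 ; absolute positioning
G28 ; home
; layer 1
G0 Z1.8
G0 X19.3 Y10.4
G1 X14.8 Y18.2
G1 X5.8 Y18.1
G1 X1.3 Y10.2
G1 X5.8 Y2.4
G1 X14.8 Y2.5
G1 X19.3 Y10.4
; layer 2
G0 Z3.6
G0 X18.0 Y10.4
G1 X14.1 Y17.1
G1 X6.4 Y17.0
G1 X2.6 Y10.2
G1 X6.5 Y3.6
G1 X14.2 Y3.6
G1 X18.0 Y10.4
; layer 3
G0 Z5.4
G0 X16.7 Y10.4
G1 X13.5 Y15.9
G1 X7.1 Y15.9
G1 X3.9 Y10.2
G1 X7.1 Y4.7
G1 X13.6 Y4.7
G1 X16.7 Y10.4
; layer 4
G0 Z7.2
G0 X15.5 Y10.4
G1 X12.9 Y14.8
G1 X7.7 Y14.8
G1 X5.2 Y10.2
G1 X7.8 Y5.8
G1 X12.9 Y5.9
G1 X15.5 Y10.4
; layer 5
G0 Z8.9
G0 X14.2 Y10.3
G1 X12.2 Y13.7
G1 X8.3 Y13.6
G1 X6.4 Y10.3
G1 X8.4 Y6.9
G1 X12.2 Y7.0
G1 X14.2 Y10.3
; layer 6
G0 Z10.7
G0 X12.9 Y10.3
G1 X11.6 Y12.6
G1 X9.0 Y12.5
G1 X7.7 Y10.3
G1 X9.0 Y8.1
G1 X11.6 Y8.1
G1 X12.9 Y10.3
; layer 7
G0 Z12.5
G0 X11.6 Y10.3
G1 X10.9 Y11.4
G1 X9.7 Y11.4
G1 X9.0 Y10.3
G1 X9.7 Y9.2
G1 X11.0 Y9.2
G1 X11.6 Y10.3
M2 ; end

The solid is a regular 6-sided pyramid, base circumscribed radius ≈ 10.3 mm, apex at z ≈ 14.3 mm. Slicing at Δz = 1.8 mm — 8 equal slices spanning the solid's height, so layer i sits at z = i·h/8 — gives 7 non-empty perimeters. Each is a 6-segment closed polygon; G0 lifts to the layer z and rapids to the start vertex, then G1 traces the edges. The cross-section shrinks linearly with z (the slice at the apex is degenerate and omitted).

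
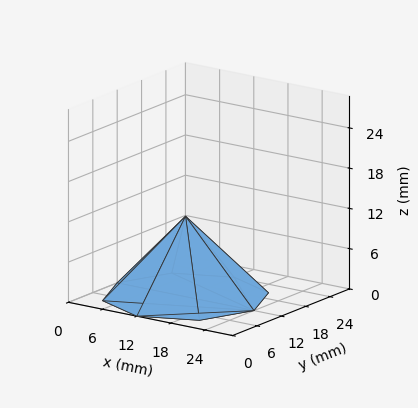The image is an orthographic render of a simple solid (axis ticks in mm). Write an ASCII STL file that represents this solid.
Reading the render: the shape is a regular 8-sided pyramid, base circumscribed radius ≈ 12 mm, apex at z ≈ 12 mm (dimensions read to the nearest mm from the axis ticks). For the STL, each face is triangulated and given an outward normal.

solid part
  facet normal 0.0000 0.0000 -1.0000
    outer loop
      vertex 12.0 24.0 0.0
      vertex 20.5 20.5 0.0
      vertex 24.0 12.0 0.0
    endloop
  endfacet
  facet normal 0.0000 0.0000 -1.0000
    outer loop
      vertex 3.5 20.5 0.0
      vertex 12.0 24.0 0.0
      vertex 24.0 12.0 0.0
    endloop
  endfacet
  facet normal 0.0000 0.0000 -1.0000
    outer loop
      vertex 0.0 12.0 0.0
      vertex 3.5 20.5 0.0
      vertex 24.0 12.0 0.0
    endloop
  endfacet
  facet normal 0.0000 0.0000 -1.0000
    outer loop
      vertex 3.5 3.5 0.0
      vertex 0.0 12.0 0.0
      vertex 24.0 12.0 0.0
    endloop
  endfacet
  facet normal 0.0000 0.0000 -1.0000
    outer loop
      vertex 12.0 0.0 0.0
      vertex 3.5 3.5 0.0
      vertex 24.0 12.0 0.0
    endloop
  endfacet
  facet normal 0.0000 0.0000 -1.0000
    outer loop
      vertex 20.5 3.5 0.0
      vertex 12.0 0.0 0.0
      vertex 24.0 12.0 0.0
    endloop
  endfacet
  facet normal 0.6789 0.2796 0.6789
    outer loop
      vertex 24.0 12.0 0.0
      vertex 20.5 20.5 0.0
      vertex 12.0 12.0 12.0
    endloop
  endfacet
  facet normal 0.2796 0.6789 0.6789
    outer loop
      vertex 20.5 20.5 0.0
      vertex 12.0 24.0 0.0
      vertex 12.0 12.0 12.0
    endloop
  endfacet
  facet normal -0.2796 0.6789 0.6789
    outer loop
      vertex 12.0 24.0 0.0
      vertex 3.5 20.5 0.0
      vertex 12.0 12.0 12.0
    endloop
  endfacet
  facet normal -0.6789 0.2796 0.6789
    outer loop
      vertex 3.5 20.5 0.0
      vertex 0.0 12.0 0.0
      vertex 12.0 12.0 12.0
    endloop
  endfacet
  facet normal -0.6789 -0.2796 0.6789
    outer loop
      vertex 0.0 12.0 0.0
      vertex 3.5 3.5 0.0
      vertex 12.0 12.0 12.0
    endloop
  endfacet
  facet normal -0.2796 -0.6789 0.6789
    outer loop
      vertex 3.5 3.5 0.0
      vertex 12.0 0.0 0.0
      vertex 12.0 12.0 12.0
    endloop
  endfacet
  facet normal 0.2796 -0.6789 0.6789
    outer loop
      vertex 12.0 0.0 0.0
      vertex 20.5 3.5 0.0
      vertex 12.0 12.0 12.0
    endloop
  endfacet
  facet normal 0.6789 -0.2796 0.6789
    outer loop
      vertex 20.5 3.5 0.0
      vertex 24.0 12.0 0.0
      vertex 12.0 12.0 12.0
    endloop
  endfacet
endsolid part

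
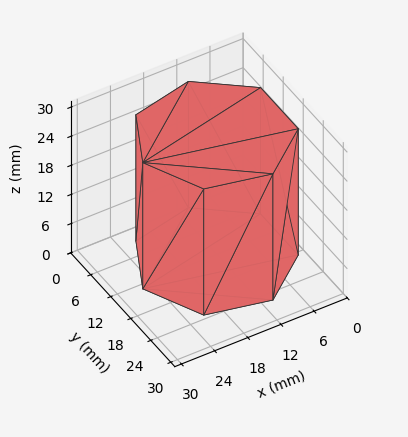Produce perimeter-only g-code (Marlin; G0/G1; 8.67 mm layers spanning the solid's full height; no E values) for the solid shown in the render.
Reading the render: the shape is a regular 7-sided prism (a cylinder approximated with 7 flat sides), circumscribed radius ≈ 13 mm, height ≈ 26 mm (dimensions read to the nearest mm from the axis ticks). For the g-code, the solid's height is divided into equal slices at the stated Δz and each level perimeter traced with G1 moves after a G0 lift.

; perimeter-only toolpath
G21 ; units = mm
G90 ; absolute positioning
G28 ; home
; layer 1
G0 Z8.67
G0 X26.00 Y13.00
G1 X21.11 Y23.16
G1 X10.11 Y25.67
G1 X1.29 Y18.64
G1 X1.29 Y7.36
G1 X10.11 Y0.33
G1 X21.11 Y2.84
G1 X26.00 Y13.00
; layer 2
G0 Z17.33
G0 X26.00 Y13.00
G1 X21.11 Y23.16
G1 X10.11 Y25.67
G1 X1.29 Y18.64
G1 X1.29 Y7.36
G1 X10.11 Y0.33
G1 X21.11 Y2.84
G1 X26.00 Y13.00
; layer 3
G0 Z26.00
G0 X26.00 Y13.00
G1 X21.11 Y23.16
G1 X10.11 Y25.67
G1 X1.29 Y18.64
G1 X1.29 Y7.36
G1 X10.11 Y0.33
G1 X21.11 Y2.84
G1 X26.00 Y13.00
M2 ; end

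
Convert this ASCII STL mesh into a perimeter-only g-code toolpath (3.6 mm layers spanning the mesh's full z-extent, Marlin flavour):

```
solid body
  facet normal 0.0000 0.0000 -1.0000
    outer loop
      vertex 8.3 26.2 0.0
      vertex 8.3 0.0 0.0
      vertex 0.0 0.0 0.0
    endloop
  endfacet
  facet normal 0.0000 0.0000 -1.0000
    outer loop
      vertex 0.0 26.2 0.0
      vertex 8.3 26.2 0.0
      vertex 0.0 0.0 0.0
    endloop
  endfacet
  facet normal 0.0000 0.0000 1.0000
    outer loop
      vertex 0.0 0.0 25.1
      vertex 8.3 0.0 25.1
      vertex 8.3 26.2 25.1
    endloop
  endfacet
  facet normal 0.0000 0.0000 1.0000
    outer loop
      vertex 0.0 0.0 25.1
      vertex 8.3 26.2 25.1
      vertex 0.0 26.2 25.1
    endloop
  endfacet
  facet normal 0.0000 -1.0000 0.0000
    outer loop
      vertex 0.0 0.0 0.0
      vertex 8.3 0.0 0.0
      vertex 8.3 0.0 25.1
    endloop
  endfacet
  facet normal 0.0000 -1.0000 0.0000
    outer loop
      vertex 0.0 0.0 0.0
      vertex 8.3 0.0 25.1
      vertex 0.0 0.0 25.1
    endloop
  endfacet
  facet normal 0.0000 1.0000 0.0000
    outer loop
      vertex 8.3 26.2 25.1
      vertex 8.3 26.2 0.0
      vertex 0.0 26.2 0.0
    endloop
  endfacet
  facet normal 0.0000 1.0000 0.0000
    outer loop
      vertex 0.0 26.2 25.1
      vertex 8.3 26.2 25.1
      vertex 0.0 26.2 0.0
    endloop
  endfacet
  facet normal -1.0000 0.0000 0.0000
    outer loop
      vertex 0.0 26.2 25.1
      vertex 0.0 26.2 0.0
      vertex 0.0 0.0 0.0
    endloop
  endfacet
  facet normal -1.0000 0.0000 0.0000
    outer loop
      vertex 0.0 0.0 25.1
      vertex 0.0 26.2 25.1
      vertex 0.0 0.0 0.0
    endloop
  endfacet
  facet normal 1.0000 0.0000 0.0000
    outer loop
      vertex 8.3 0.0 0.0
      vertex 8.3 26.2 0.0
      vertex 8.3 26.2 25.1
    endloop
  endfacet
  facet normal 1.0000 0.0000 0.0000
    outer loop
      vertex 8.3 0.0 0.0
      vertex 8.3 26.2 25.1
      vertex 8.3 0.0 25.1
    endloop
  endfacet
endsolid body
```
; perimeter-only toolpath
G21 ; units = mm
G90 ; absolute positioning
G28 ; home
; layer 1
G0 Z3.6
G0 X0.0 Y0.0
G1 X8.3 Y0.0
G1 X8.3 Y26.2
G1 X0.0 Y26.2
G1 X0.0 Y0.0
; layer 2
G0 Z7.2
G0 X0.0 Y0.0
G1 X8.3 Y0.0
G1 X8.3 Y26.2
G1 X0.0 Y26.2
G1 X0.0 Y0.0
; layer 3
G0 Z10.8
G0 X0.0 Y0.0
G1 X8.3 Y0.0
G1 X8.3 Y26.2
G1 X0.0 Y26.2
G1 X0.0 Y0.0
; layer 4
G0 Z14.3
G0 X0.0 Y0.0
G1 X8.3 Y0.0
G1 X8.3 Y26.2
G1 X0.0 Y26.2
G1 X0.0 Y0.0
; layer 5
G0 Z17.9
G0 X0.0 Y0.0
G1 X8.3 Y0.0
G1 X8.3 Y26.2
G1 X0.0 Y26.2
G1 X0.0 Y0.0
; layer 6
G0 Z21.5
G0 X0.0 Y0.0
G1 X8.3 Y0.0
G1 X8.3 Y26.2
G1 X0.0 Y26.2
G1 X0.0 Y0.0
; layer 7
G0 Z25.1
G0 X0.0 Y0.0
G1 X8.3 Y0.0
G1 X8.3 Y26.2
G1 X0.0 Y26.2
G1 X0.0 Y0.0
M2 ; end

The solid is a rectangular box, roughly 8.3 × 26.2 mm footprint and 25.1 mm tall. Slicing at Δz = 3.6 mm — 7 equal slices spanning the solid's height, so layer i sits at z = i·h/7 — gives 7 non-empty perimeters. Each is a 4-segment closed polygon; G0 lifts to the layer z and rapids to the start vertex, then G1 traces the edges.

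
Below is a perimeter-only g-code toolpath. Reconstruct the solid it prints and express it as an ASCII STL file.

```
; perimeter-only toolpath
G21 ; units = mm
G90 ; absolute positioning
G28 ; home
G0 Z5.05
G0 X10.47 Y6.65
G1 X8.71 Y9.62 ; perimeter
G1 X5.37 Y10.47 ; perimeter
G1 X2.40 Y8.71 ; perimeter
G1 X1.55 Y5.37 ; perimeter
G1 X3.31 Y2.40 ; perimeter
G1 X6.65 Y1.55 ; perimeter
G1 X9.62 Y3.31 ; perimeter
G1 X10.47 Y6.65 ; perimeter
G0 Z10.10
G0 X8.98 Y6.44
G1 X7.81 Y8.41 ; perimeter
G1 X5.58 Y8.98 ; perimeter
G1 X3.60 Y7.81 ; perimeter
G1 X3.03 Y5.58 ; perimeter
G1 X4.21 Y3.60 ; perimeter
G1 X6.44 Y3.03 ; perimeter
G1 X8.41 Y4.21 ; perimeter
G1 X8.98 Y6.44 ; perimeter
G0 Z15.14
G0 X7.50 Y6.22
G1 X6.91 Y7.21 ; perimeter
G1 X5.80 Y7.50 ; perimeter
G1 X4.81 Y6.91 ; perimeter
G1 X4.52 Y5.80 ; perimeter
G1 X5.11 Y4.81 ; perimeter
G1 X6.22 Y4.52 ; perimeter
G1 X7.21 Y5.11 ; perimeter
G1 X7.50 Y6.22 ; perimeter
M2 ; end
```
solid part
  facet normal 0.0000 0.0000 -1.0000
    outer loop
      vertex 5.16 11.96 0.00
      vertex 9.61 10.82 0.00
      vertex 11.96 6.86 0.00
    endloop
  endfacet
  facet normal 0.0000 0.0000 -1.0000
    outer loop
      vertex 1.20 9.61 0.00
      vertex 5.16 11.96 0.00
      vertex 11.96 6.86 0.00
    endloop
  endfacet
  facet normal 0.0000 0.0000 -1.0000
    outer loop
      vertex 0.06 5.16 0.00
      vertex 1.20 9.61 0.00
      vertex 11.96 6.86 0.00
    endloop
  endfacet
  facet normal 0.0000 0.0000 -1.0000
    outer loop
      vertex 2.41 1.20 0.00
      vertex 0.06 5.16 0.00
      vertex 11.96 6.86 0.00
    endloop
  endfacet
  facet normal 0.0000 0.0000 -1.0000
    outer loop
      vertex 6.86 0.06 0.00
      vertex 2.41 1.20 0.00
      vertex 11.96 6.86 0.00
    endloop
  endfacet
  facet normal 0.0000 0.0000 -1.0000
    outer loop
      vertex 10.82 2.41 0.00
      vertex 6.86 0.06 0.00
      vertex 11.96 6.86 0.00
    endloop
  endfacet
  facet normal 0.8292 0.4921 0.2651
    outer loop
      vertex 11.96 6.86 0.00
      vertex 9.61 10.82 0.00
      vertex 6.01 6.01 20.19
    endloop
  endfacet
  facet normal 0.2393 0.9340 0.2652
    outer loop
      vertex 9.61 10.82 0.00
      vertex 5.16 11.96 0.00
      vertex 6.01 6.01 20.19
    endloop
  endfacet
  facet normal -0.4921 0.8292 0.2651
    outer loop
      vertex 5.16 11.96 0.00
      vertex 1.20 9.61 0.00
      vertex 6.01 6.01 20.19
    endloop
  endfacet
  facet normal -0.9340 0.2393 0.2652
    outer loop
      vertex 1.20 9.61 0.00
      vertex 0.06 5.16 0.00
      vertex 6.01 6.01 20.19
    endloop
  endfacet
  facet normal -0.8292 -0.4921 0.2651
    outer loop
      vertex 0.06 5.16 0.00
      vertex 2.41 1.20 0.00
      vertex 6.01 6.01 20.19
    endloop
  endfacet
  facet normal -0.2393 -0.9340 0.2652
    outer loop
      vertex 2.41 1.20 0.00
      vertex 6.86 0.06 0.00
      vertex 6.01 6.01 20.19
    endloop
  endfacet
  facet normal 0.4921 -0.8292 0.2651
    outer loop
      vertex 6.86 0.06 0.00
      vertex 10.82 2.41 0.00
      vertex 6.01 6.01 20.19
    endloop
  endfacet
  facet normal 0.9340 -0.2393 0.2652
    outer loop
      vertex 10.82 2.41 0.00
      vertex 11.96 6.86 0.00
      vertex 6.01 6.01 20.19
    endloop
  endfacet
endsolid part

The G0 Z moves step by Δz≈5.05 mm. The G1 loops shrink linearly with z, so the solid tapers from its base footprint up to z≈20.2. Closing with a flat bottom cap and the tapered top and triangulating gives 14 facets — a regular 8-sided pyramid, base circumscribed radius ≈ 6.01 mm, apex at z ≈ 20.2 mm.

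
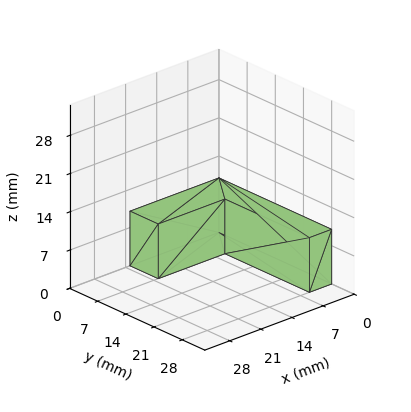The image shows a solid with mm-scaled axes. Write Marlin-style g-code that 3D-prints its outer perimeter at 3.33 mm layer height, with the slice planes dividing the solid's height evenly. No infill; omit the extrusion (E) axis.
Reading the render: the shape is an L-shaped prism: outer 20 × 28 mm, arm thicknesses ≈ 7 mm (horizontal) and 5 mm (vertical), extruded 10 mm in z (dimensions read to the nearest mm from the axis ticks). For the g-code, the solid's height is divided into equal slices at the stated Δz and each level perimeter traced with G1 moves after a G0 lift.

; perimeter-only toolpath
G21 ; units = mm
G90 ; absolute positioning
G28 ; home
; layer 1
G0 Z3.33
G0 X0.00 Y0.00
G1 X20.00 Y0.00
G1 X20.00 Y7.00
G1 X5.00 Y7.00
G1 X5.00 Y28.00
G1 X0.00 Y28.00
G1 X0.00 Y0.00
; layer 2
G0 Z6.67
G0 X0.00 Y0.00
G1 X20.00 Y0.00
G1 X20.00 Y7.00
G1 X5.00 Y7.00
G1 X5.00 Y28.00
G1 X0.00 Y28.00
G1 X0.00 Y0.00
; layer 3
G0 Z10.00
G0 X0.00 Y0.00
G1 X20.00 Y0.00
G1 X20.00 Y7.00
G1 X5.00 Y7.00
G1 X5.00 Y28.00
G1 X0.00 Y28.00
G1 X0.00 Y0.00
M2 ; end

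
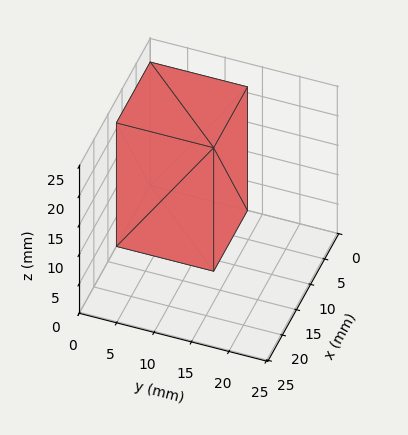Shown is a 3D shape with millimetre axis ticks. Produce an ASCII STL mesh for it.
Reading the render: the shape is a rectangular box, roughly 12 × 13 mm footprint and 21 mm tall (dimensions read to the nearest mm from the axis ticks). For the STL, each face is triangulated and given an outward normal.

solid part
  facet normal 0.0000 0.0000 -1.0000
    outer loop
      vertex 12.0 13.0 0.0
      vertex 12.0 0.0 0.0
      vertex 0.0 0.0 0.0
    endloop
  endfacet
  facet normal 0.0000 0.0000 -1.0000
    outer loop
      vertex 0.0 13.0 0.0
      vertex 12.0 13.0 0.0
      vertex 0.0 0.0 0.0
    endloop
  endfacet
  facet normal 0.0000 0.0000 1.0000
    outer loop
      vertex 0.0 0.0 21.0
      vertex 12.0 0.0 21.0
      vertex 12.0 13.0 21.0
    endloop
  endfacet
  facet normal 0.0000 0.0000 1.0000
    outer loop
      vertex 0.0 0.0 21.0
      vertex 12.0 13.0 21.0
      vertex 0.0 13.0 21.0
    endloop
  endfacet
  facet normal 0.0000 -1.0000 0.0000
    outer loop
      vertex 0.0 0.0 0.0
      vertex 12.0 0.0 0.0
      vertex 12.0 0.0 21.0
    endloop
  endfacet
  facet normal 0.0000 -1.0000 0.0000
    outer loop
      vertex 0.0 0.0 0.0
      vertex 12.0 0.0 21.0
      vertex 0.0 0.0 21.0
    endloop
  endfacet
  facet normal 0.0000 1.0000 0.0000
    outer loop
      vertex 12.0 13.0 21.0
      vertex 12.0 13.0 0.0
      vertex 0.0 13.0 0.0
    endloop
  endfacet
  facet normal 0.0000 1.0000 0.0000
    outer loop
      vertex 0.0 13.0 21.0
      vertex 12.0 13.0 21.0
      vertex 0.0 13.0 0.0
    endloop
  endfacet
  facet normal -1.0000 0.0000 0.0000
    outer loop
      vertex 0.0 13.0 21.0
      vertex 0.0 13.0 0.0
      vertex 0.0 0.0 0.0
    endloop
  endfacet
  facet normal -1.0000 0.0000 0.0000
    outer loop
      vertex 0.0 0.0 21.0
      vertex 0.0 13.0 21.0
      vertex 0.0 0.0 0.0
    endloop
  endfacet
  facet normal 1.0000 0.0000 0.0000
    outer loop
      vertex 12.0 0.0 0.0
      vertex 12.0 13.0 0.0
      vertex 12.0 13.0 21.0
    endloop
  endfacet
  facet normal 1.0000 0.0000 0.0000
    outer loop
      vertex 12.0 0.0 0.0
      vertex 12.0 13.0 21.0
      vertex 12.0 0.0 21.0
    endloop
  endfacet
endsolid part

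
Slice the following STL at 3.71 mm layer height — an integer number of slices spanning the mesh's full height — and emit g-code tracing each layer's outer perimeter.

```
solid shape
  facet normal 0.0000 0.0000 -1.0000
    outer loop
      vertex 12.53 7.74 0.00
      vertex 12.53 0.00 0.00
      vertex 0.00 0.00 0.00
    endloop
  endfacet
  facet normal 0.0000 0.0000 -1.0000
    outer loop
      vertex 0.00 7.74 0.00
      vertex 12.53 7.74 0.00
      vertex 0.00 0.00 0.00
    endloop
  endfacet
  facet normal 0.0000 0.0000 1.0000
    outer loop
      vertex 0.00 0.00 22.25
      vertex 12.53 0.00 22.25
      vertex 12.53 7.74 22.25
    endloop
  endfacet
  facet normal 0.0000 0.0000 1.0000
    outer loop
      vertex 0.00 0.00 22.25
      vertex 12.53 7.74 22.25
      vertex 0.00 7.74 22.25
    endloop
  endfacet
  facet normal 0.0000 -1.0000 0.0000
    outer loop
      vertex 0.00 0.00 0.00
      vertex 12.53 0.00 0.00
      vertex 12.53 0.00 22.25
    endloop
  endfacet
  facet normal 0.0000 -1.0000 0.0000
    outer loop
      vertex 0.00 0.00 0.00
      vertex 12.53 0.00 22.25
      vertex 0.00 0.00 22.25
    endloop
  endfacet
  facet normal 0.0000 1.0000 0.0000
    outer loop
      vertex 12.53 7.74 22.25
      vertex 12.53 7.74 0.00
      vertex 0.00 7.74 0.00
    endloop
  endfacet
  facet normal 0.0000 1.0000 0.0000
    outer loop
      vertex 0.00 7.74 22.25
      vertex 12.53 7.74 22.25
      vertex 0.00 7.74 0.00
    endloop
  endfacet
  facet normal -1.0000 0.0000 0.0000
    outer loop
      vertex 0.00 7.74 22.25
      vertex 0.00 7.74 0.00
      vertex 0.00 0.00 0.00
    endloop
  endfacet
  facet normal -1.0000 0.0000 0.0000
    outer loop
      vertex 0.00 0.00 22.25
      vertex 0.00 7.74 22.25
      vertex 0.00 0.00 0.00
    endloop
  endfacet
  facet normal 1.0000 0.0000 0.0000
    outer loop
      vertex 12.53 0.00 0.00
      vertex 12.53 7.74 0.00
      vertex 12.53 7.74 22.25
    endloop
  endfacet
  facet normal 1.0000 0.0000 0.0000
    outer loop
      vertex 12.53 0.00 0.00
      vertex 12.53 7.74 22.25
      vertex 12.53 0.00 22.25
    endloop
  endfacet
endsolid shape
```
; perimeter-only toolpath
G21 ; units = mm
G90 ; absolute positioning
G28 ; home
; layer 1
G0 Z3.71
G0 X0.00 Y0.00
G1 X12.53 Y0.00
G1 X12.53 Y7.74
G1 X0.00 Y7.74
G1 X0.00 Y0.00
; layer 2
G0 Z7.42
G0 X0.00 Y0.00
G1 X12.53 Y0.00
G1 X12.53 Y7.74
G1 X0.00 Y7.74
G1 X0.00 Y0.00
; layer 3
G0 Z11.12
G0 X0.00 Y0.00
G1 X12.53 Y0.00
G1 X12.53 Y7.74
G1 X0.00 Y7.74
G1 X0.00 Y0.00
; layer 4
G0 Z14.83
G0 X0.00 Y0.00
G1 X12.53 Y0.00
G1 X12.53 Y7.74
G1 X0.00 Y7.74
G1 X0.00 Y0.00
; layer 5
G0 Z18.54
G0 X0.00 Y0.00
G1 X12.53 Y0.00
G1 X12.53 Y7.74
G1 X0.00 Y7.74
G1 X0.00 Y0.00
; layer 6
G0 Z22.25
G0 X0.00 Y0.00
G1 X12.53 Y0.00
G1 X12.53 Y7.74
G1 X0.00 Y7.74
G1 X0.00 Y0.00
M2 ; end

The solid is a rectangular box, roughly 12.5 × 7.74 mm footprint and 22.2 mm tall. Slicing at Δz = 3.71 mm — 6 equal slices spanning the solid's height, so layer i sits at z = i·h/6 — gives 6 non-empty perimeters. Each is a 4-segment closed polygon; G0 lifts to the layer z and rapids to the start vertex, then G1 traces the edges.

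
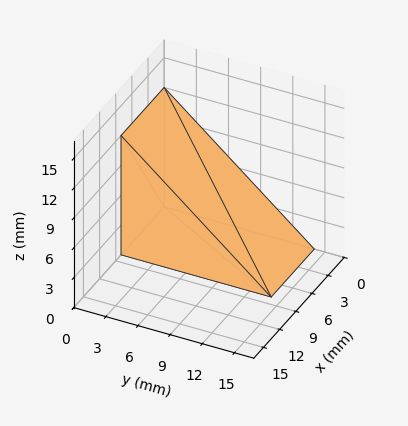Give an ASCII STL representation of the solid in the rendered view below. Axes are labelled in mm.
Reading the render: the shape is a wedge (ramp): 8 × 14 mm base, rising to 12 mm along the y=0 edge and sloping linearly to z=0 at y=14 (dimensions read to the nearest mm from the axis ticks). For the STL, each face is triangulated and given an outward normal.

solid part
  facet normal 0.0000 0.0000 -1.0000
    outer loop
      vertex 8.000 14.000 0.000
      vertex 8.000 0.000 0.000
      vertex 0.000 0.000 0.000
    endloop
  endfacet
  facet normal 0.0000 0.0000 -1.0000
    outer loop
      vertex 0.000 14.000 0.000
      vertex 8.000 14.000 0.000
      vertex 0.000 0.000 0.000
    endloop
  endfacet
  facet normal 0.0000 -1.0000 0.0000
    outer loop
      vertex 0.000 0.000 0.000
      vertex 8.000 0.000 0.000
      vertex 8.000 0.000 12.000
    endloop
  endfacet
  facet normal 0.0000 -1.0000 0.0000
    outer loop
      vertex 0.000 0.000 0.000
      vertex 8.000 0.000 12.000
      vertex 0.000 0.000 12.000
    endloop
  endfacet
  facet normal 0.0000 0.6508 0.7593
    outer loop
      vertex 0.000 0.000 12.000
      vertex 8.000 0.000 12.000
      vertex 8.000 14.000 0.000
    endloop
  endfacet
  facet normal 0.0000 0.6508 0.7593
    outer loop
      vertex 0.000 0.000 12.000
      vertex 8.000 14.000 0.000
      vertex 0.000 14.000 0.000
    endloop
  endfacet
  facet normal -1.0000 0.0000 0.0000
    outer loop
      vertex 0.000 0.000 12.000
      vertex 0.000 14.000 0.000
      vertex 0.000 0.000 0.000
    endloop
  endfacet
  facet normal 1.0000 0.0000 0.0000
    outer loop
      vertex 8.000 0.000 0.000
      vertex 8.000 14.000 0.000
      vertex 8.000 0.000 12.000
    endloop
  endfacet
endsolid part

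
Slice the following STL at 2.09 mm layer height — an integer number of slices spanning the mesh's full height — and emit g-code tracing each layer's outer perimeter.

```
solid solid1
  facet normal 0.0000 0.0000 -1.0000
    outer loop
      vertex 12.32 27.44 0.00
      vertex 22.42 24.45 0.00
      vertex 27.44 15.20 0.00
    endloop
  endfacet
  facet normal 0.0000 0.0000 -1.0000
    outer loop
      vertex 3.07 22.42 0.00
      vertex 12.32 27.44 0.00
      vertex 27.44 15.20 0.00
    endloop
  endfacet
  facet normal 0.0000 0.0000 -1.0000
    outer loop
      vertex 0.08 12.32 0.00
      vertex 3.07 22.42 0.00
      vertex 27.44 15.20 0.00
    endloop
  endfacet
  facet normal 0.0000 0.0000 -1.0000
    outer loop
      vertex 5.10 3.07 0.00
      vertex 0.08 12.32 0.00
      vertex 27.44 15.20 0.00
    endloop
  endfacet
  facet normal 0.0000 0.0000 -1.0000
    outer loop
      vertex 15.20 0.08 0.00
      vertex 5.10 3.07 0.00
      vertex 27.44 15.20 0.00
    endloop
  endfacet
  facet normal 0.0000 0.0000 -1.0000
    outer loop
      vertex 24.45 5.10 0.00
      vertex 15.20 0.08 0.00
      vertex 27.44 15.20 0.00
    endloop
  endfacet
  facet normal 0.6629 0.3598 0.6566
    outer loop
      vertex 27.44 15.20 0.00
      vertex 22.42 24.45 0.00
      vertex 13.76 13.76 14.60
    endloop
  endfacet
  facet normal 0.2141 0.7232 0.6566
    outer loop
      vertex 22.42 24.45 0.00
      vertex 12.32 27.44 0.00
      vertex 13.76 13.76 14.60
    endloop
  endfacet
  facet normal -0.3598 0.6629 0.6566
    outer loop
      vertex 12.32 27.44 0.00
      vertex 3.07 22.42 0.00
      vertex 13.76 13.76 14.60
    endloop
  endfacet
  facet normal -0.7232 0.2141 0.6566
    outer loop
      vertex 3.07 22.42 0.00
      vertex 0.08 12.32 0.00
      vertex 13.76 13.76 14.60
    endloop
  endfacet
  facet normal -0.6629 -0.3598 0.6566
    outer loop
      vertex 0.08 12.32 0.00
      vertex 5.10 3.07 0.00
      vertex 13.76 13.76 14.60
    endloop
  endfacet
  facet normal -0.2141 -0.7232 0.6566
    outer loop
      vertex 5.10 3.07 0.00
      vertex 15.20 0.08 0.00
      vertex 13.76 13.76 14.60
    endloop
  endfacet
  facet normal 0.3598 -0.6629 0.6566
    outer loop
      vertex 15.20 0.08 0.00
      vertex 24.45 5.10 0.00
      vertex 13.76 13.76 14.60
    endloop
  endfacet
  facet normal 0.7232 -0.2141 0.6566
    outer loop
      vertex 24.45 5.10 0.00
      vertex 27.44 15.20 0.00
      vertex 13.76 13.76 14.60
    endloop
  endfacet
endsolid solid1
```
; perimeter-only toolpath
G21 ; units = mm
G90 ; absolute positioning
G28 ; home
; layer 1
G0 Z2.09
G0 X25.49 Y14.99
G1 X21.18 Y22.92
G1 X12.53 Y25.49
G1 X4.60 Y21.18
G1 X2.03 Y12.53
G1 X6.34 Y4.60
G1 X14.99 Y2.03
G1 X22.92 Y6.34
G1 X25.49 Y14.99
; layer 2
G0 Z4.17
G0 X23.53 Y14.79
G1 X19.95 Y21.40
G1 X12.73 Y23.53
G1 X6.12 Y19.95
G1 X3.99 Y12.73
G1 X7.57 Y6.12
G1 X14.79 Y3.99
G1 X21.40 Y7.57
G1 X23.53 Y14.79
; layer 3
G0 Z6.26
G0 X21.58 Y14.58
G1 X18.71 Y19.87
G1 X12.94 Y21.58
G1 X7.65 Y18.71
G1 X5.94 Y12.94
G1 X8.81 Y7.65
G1 X14.58 Y5.94
G1 X19.87 Y8.81
G1 X21.58 Y14.58
; layer 4
G0 Z8.34
G0 X19.62 Y14.38
G1 X17.47 Y18.34
G1 X13.14 Y19.62
G1 X9.18 Y17.47
G1 X7.90 Y13.14
G1 X10.05 Y9.18
G1 X14.38 Y7.90
G1 X18.34 Y10.05
G1 X19.62 Y14.38
; layer 5
G0 Z10.43
G0 X17.67 Y14.17
G1 X16.23 Y16.81
G1 X13.35 Y17.67
G1 X10.71 Y16.23
G1 X9.85 Y13.35
G1 X11.29 Y10.71
G1 X14.17 Y9.85
G1 X16.81 Y11.29
G1 X17.67 Y14.17
; layer 6
G0 Z12.51
G0 X15.71 Y13.97
G1 X15.00 Y15.29
G1 X13.55 Y15.71
G1 X12.23 Y15.00
G1 X11.81 Y13.55
G1 X12.52 Y12.23
G1 X13.97 Y11.81
G1 X15.29 Y12.52
G1 X15.71 Y13.97
M2 ; end

The solid is a regular 8-sided pyramid, base circumscribed radius ≈ 13.8 mm, apex at z ≈ 14.6 mm. Slicing at Δz = 2.09 mm — 7 equal slices spanning the solid's height, so layer i sits at z = i·h/7 — gives 6 non-empty perimeters. Each is a 8-segment closed polygon; G0 lifts to the layer z and rapids to the start vertex, then G1 traces the edges. The cross-section shrinks linearly with z (the slice at the apex is degenerate and omitted).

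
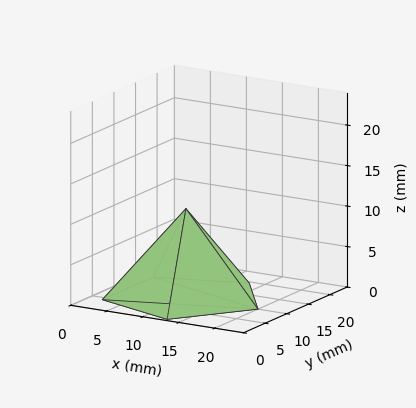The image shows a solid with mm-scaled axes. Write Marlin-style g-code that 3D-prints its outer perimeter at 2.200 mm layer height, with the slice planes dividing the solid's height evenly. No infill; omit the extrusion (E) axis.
Reading the render: the shape is a regular 5-sided pyramid, base circumscribed radius ≈ 10 mm, apex at z ≈ 11 mm (dimensions read to the nearest mm from the axis ticks). For the g-code, the solid's height is divided into equal slices at the stated Δz and each level perimeter traced with G1 moves after a G0 lift.

; perimeter-only toolpath
G21 ; units = mm
G90 ; absolute positioning
G28 ; home
; layer 1
G0 Z2.200
G0 X18.000 Y10.000
G1 X12.472 Y17.609
G1 X3.528 Y14.702
G1 X3.528 Y5.298
G1 X12.472 Y2.391
G1 X18.000 Y10.000
; layer 2
G0 Z4.400
G0 X16.000 Y10.000
G1 X11.854 Y15.707
G1 X5.146 Y13.527
G1 X5.146 Y6.473
G1 X11.854 Y4.293
G1 X16.000 Y10.000
; layer 3
G0 Z6.600
G0 X14.000 Y10.000
G1 X11.236 Y13.804
G1 X6.764 Y12.351
G1 X6.764 Y7.649
G1 X11.236 Y6.196
G1 X14.000 Y10.000
; layer 4
G0 Z8.800
G0 X12.000 Y10.000
G1 X10.618 Y11.902
G1 X8.382 Y11.176
G1 X8.382 Y8.824
G1 X10.618 Y8.098
G1 X12.000 Y10.000
M2 ; end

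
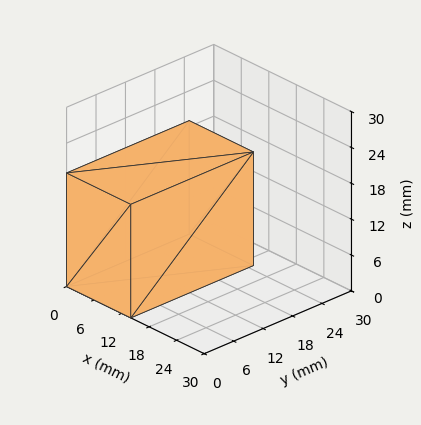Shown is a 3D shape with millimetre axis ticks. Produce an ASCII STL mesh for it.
Reading the render: the shape is a rectangular box, roughly 14 × 25 mm footprint and 19 mm tall (dimensions read to the nearest mm from the axis ticks). For the STL, each face is triangulated and given an outward normal.

solid part
  facet normal 0.0000 0.0000 -1.0000
    outer loop
      vertex 14.000 25.000 0.000
      vertex 14.000 0.000 0.000
      vertex 0.000 0.000 0.000
    endloop
  endfacet
  facet normal 0.0000 0.0000 -1.0000
    outer loop
      vertex 0.000 25.000 0.000
      vertex 14.000 25.000 0.000
      vertex 0.000 0.000 0.000
    endloop
  endfacet
  facet normal 0.0000 0.0000 1.0000
    outer loop
      vertex 0.000 0.000 19.000
      vertex 14.000 0.000 19.000
      vertex 14.000 25.000 19.000
    endloop
  endfacet
  facet normal 0.0000 0.0000 1.0000
    outer loop
      vertex 0.000 0.000 19.000
      vertex 14.000 25.000 19.000
      vertex 0.000 25.000 19.000
    endloop
  endfacet
  facet normal 0.0000 -1.0000 0.0000
    outer loop
      vertex 0.000 0.000 0.000
      vertex 14.000 0.000 0.000
      vertex 14.000 0.000 19.000
    endloop
  endfacet
  facet normal 0.0000 -1.0000 0.0000
    outer loop
      vertex 0.000 0.000 0.000
      vertex 14.000 0.000 19.000
      vertex 0.000 0.000 19.000
    endloop
  endfacet
  facet normal 0.0000 1.0000 0.0000
    outer loop
      vertex 14.000 25.000 19.000
      vertex 14.000 25.000 0.000
      vertex 0.000 25.000 0.000
    endloop
  endfacet
  facet normal 0.0000 1.0000 0.0000
    outer loop
      vertex 0.000 25.000 19.000
      vertex 14.000 25.000 19.000
      vertex 0.000 25.000 0.000
    endloop
  endfacet
  facet normal -1.0000 0.0000 0.0000
    outer loop
      vertex 0.000 25.000 19.000
      vertex 0.000 25.000 0.000
      vertex 0.000 0.000 0.000
    endloop
  endfacet
  facet normal -1.0000 0.0000 0.0000
    outer loop
      vertex 0.000 0.000 19.000
      vertex 0.000 25.000 19.000
      vertex 0.000 0.000 0.000
    endloop
  endfacet
  facet normal 1.0000 0.0000 0.0000
    outer loop
      vertex 14.000 0.000 0.000
      vertex 14.000 25.000 0.000
      vertex 14.000 25.000 19.000
    endloop
  endfacet
  facet normal 1.0000 0.0000 0.0000
    outer loop
      vertex 14.000 0.000 0.000
      vertex 14.000 25.000 19.000
      vertex 14.000 0.000 19.000
    endloop
  endfacet
endsolid part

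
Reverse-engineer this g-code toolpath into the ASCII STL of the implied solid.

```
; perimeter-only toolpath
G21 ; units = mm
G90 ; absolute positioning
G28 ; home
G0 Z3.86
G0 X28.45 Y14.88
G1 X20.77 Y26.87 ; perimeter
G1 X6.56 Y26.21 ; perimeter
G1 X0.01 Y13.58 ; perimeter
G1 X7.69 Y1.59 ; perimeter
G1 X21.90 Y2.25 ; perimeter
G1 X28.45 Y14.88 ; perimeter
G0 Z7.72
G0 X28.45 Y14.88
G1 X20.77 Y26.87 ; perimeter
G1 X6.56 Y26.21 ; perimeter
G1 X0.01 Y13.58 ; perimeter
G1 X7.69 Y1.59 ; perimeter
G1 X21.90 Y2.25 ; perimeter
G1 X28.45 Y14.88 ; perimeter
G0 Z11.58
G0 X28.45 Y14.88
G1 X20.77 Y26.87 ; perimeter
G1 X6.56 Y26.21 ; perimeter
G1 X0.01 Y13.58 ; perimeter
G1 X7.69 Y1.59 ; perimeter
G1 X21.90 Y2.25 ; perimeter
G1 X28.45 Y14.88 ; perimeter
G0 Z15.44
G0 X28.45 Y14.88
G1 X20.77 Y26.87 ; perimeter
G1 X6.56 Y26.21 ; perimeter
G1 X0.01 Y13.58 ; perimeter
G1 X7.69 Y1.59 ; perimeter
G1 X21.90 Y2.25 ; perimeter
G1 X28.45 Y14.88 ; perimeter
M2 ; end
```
solid part
  facet normal 0.0000 0.0000 -1.0000
    outer loop
      vertex 6.56 26.21 0.00
      vertex 20.77 26.87 0.00
      vertex 28.45 14.88 0.00
    endloop
  endfacet
  facet normal 0.0000 0.0000 -1.0000
    outer loop
      vertex 0.01 13.58 0.00
      vertex 6.56 26.21 0.00
      vertex 28.45 14.88 0.00
    endloop
  endfacet
  facet normal 0.0000 0.0000 -1.0000
    outer loop
      vertex 7.69 1.59 0.00
      vertex 0.01 13.58 0.00
      vertex 28.45 14.88 0.00
    endloop
  endfacet
  facet normal 0.0000 0.0000 -1.0000
    outer loop
      vertex 21.90 2.25 0.00
      vertex 7.69 1.59 0.00
      vertex 28.45 14.88 0.00
    endloop
  endfacet
  facet normal 0.0000 0.0000 1.0000
    outer loop
      vertex 28.45 14.88 15.44
      vertex 20.77 26.87 15.44
      vertex 6.56 26.21 15.44
    endloop
  endfacet
  facet normal 0.0000 0.0000 1.0000
    outer loop
      vertex 28.45 14.88 15.44
      vertex 6.56 26.21 15.44
      vertex 0.01 13.58 15.44
    endloop
  endfacet
  facet normal 0.0000 0.0000 1.0000
    outer loop
      vertex 28.45 14.88 15.44
      vertex 0.01 13.58 15.44
      vertex 7.69 1.59 15.44
    endloop
  endfacet
  facet normal 0.0000 0.0000 1.0000
    outer loop
      vertex 28.45 14.88 15.44
      vertex 7.69 1.59 15.44
      vertex 21.90 2.25 15.44
    endloop
  endfacet
  facet normal 0.8421 0.5394 0.0000
    outer loop
      vertex 28.45 14.88 0.00
      vertex 20.77 26.87 0.00
      vertex 20.77 26.87 15.44
    endloop
  endfacet
  facet normal 0.8421 0.5394 0.0000
    outer loop
      vertex 28.45 14.88 0.00
      vertex 20.77 26.87 15.44
      vertex 28.45 14.88 15.44
    endloop
  endfacet
  facet normal -0.0464 0.9989 0.0000
    outer loop
      vertex 20.77 26.87 0.00
      vertex 6.56 26.21 0.00
      vertex 6.56 26.21 15.44
    endloop
  endfacet
  facet normal -0.0464 0.9989 0.0000
    outer loop
      vertex 20.77 26.87 0.00
      vertex 6.56 26.21 15.44
      vertex 20.77 26.87 15.44
    endloop
  endfacet
  facet normal -0.8877 0.4604 0.0000
    outer loop
      vertex 6.56 26.21 0.00
      vertex 0.01 13.58 0.00
      vertex 0.01 13.58 15.44
    endloop
  endfacet
  facet normal -0.8877 0.4604 0.0000
    outer loop
      vertex 6.56 26.21 0.00
      vertex 0.01 13.58 15.44
      vertex 6.56 26.21 15.44
    endloop
  endfacet
  facet normal -0.8421 -0.5394 0.0000
    outer loop
      vertex 0.01 13.58 0.00
      vertex 7.69 1.59 0.00
      vertex 7.69 1.59 15.44
    endloop
  endfacet
  facet normal -0.8421 -0.5394 0.0000
    outer loop
      vertex 0.01 13.58 0.00
      vertex 7.69 1.59 15.44
      vertex 0.01 13.58 15.44
    endloop
  endfacet
  facet normal 0.0464 -0.9989 0.0000
    outer loop
      vertex 7.69 1.59 0.00
      vertex 21.90 2.25 0.00
      vertex 21.90 2.25 15.44
    endloop
  endfacet
  facet normal 0.0464 -0.9989 0.0000
    outer loop
      vertex 7.69 1.59 0.00
      vertex 21.90 2.25 15.44
      vertex 7.69 1.59 15.44
    endloop
  endfacet
  facet normal 0.8877 -0.4604 0.0000
    outer loop
      vertex 21.90 2.25 0.00
      vertex 28.45 14.88 0.00
      vertex 28.45 14.88 15.44
    endloop
  endfacet
  facet normal 0.8877 -0.4604 0.0000
    outer loop
      vertex 21.90 2.25 0.00
      vertex 28.45 14.88 15.44
      vertex 21.90 2.25 15.44
    endloop
  endfacet
endsolid part

The G0 Z moves step by Δz≈3.86 mm. Every layer's G1 loop is the same polygon, so the solid is a straight extrusion of it from z=0 to z≈15.4. Closing with flat bottom and top caps and triangulating gives 20 facets — a regular 6-sided prism (a cylinder approximated with 6 flat sides), circumscribed radius ≈ 14.2 mm, height ≈ 15.4 mm.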